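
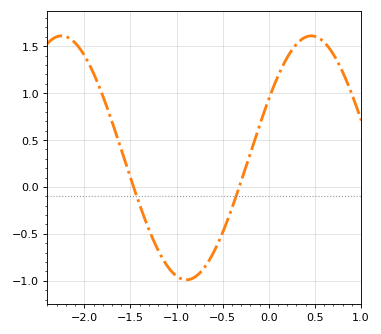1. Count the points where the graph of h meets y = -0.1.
2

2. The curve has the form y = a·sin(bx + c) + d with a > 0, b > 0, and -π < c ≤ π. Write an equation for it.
y = 1.3sin(2.3x + 0.5) + 0.31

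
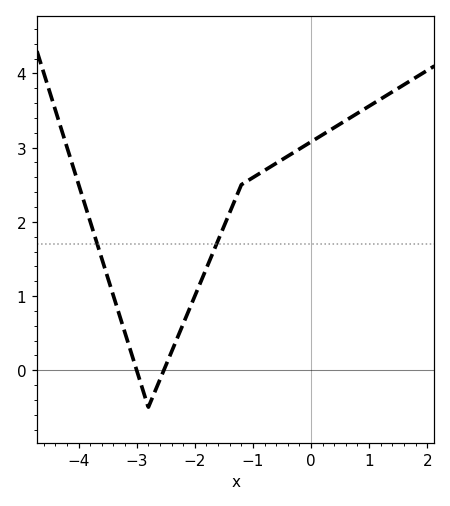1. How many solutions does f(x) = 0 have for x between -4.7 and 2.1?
2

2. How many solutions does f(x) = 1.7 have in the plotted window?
2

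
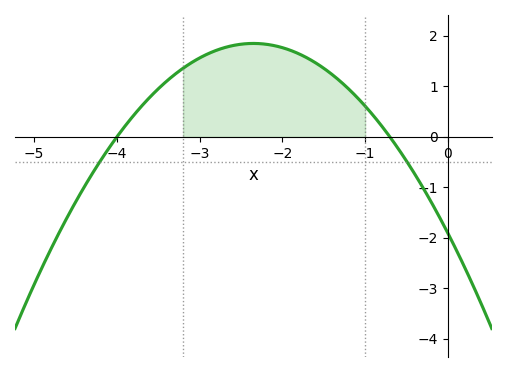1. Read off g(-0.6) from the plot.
-0.231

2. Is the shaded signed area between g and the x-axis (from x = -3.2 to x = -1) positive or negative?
positive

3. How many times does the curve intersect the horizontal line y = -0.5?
2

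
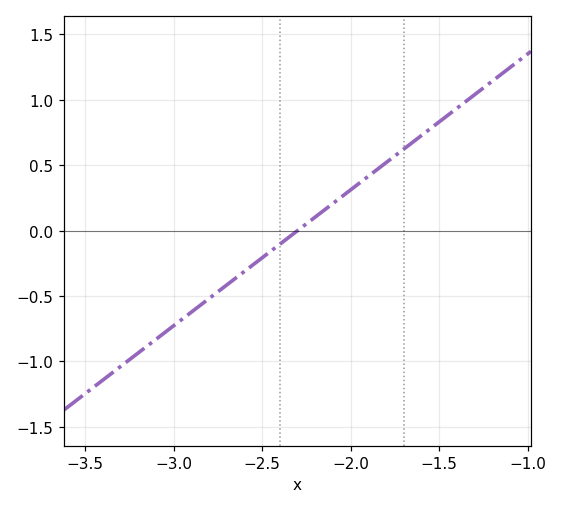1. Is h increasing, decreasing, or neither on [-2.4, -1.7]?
increasing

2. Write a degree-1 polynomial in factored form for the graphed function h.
y = 1.04(x + 2.3)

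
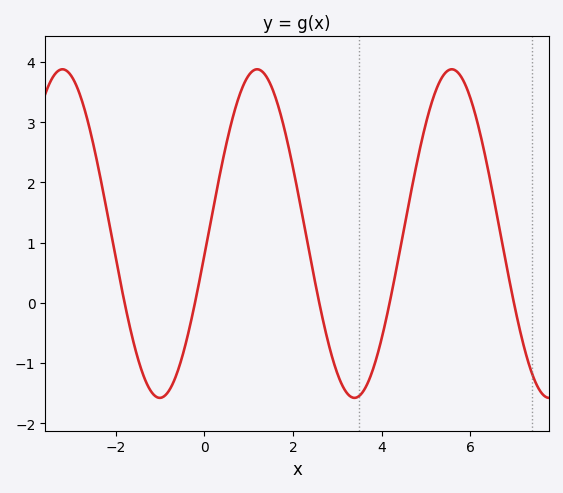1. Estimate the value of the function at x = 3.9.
-0.877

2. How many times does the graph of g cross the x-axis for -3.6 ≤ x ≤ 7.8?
5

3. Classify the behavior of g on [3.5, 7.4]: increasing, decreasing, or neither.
neither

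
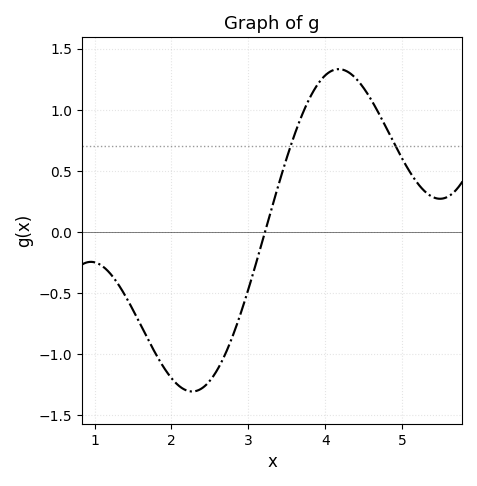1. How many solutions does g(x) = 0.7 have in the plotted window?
2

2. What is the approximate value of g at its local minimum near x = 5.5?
0.25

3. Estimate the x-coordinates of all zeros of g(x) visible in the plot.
3.2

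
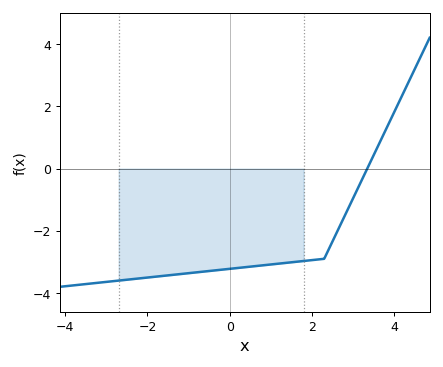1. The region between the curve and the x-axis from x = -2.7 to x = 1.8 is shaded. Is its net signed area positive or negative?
negative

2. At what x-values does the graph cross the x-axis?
3.35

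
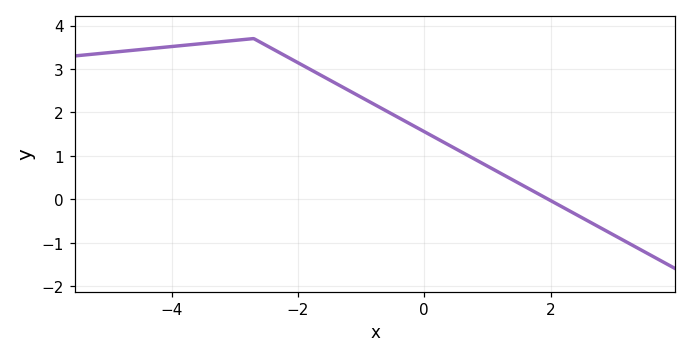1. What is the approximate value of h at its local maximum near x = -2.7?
3.7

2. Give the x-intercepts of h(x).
1.96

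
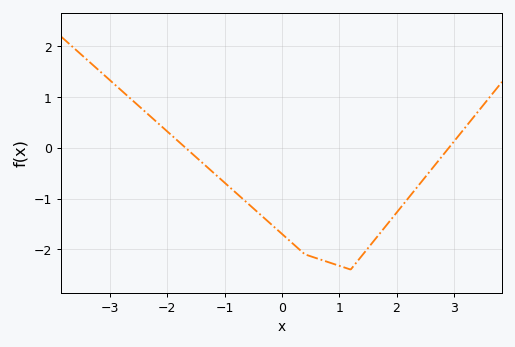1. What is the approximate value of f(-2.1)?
0.4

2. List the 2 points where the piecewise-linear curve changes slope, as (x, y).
(0.4, -2.1); (1.2, -2.4)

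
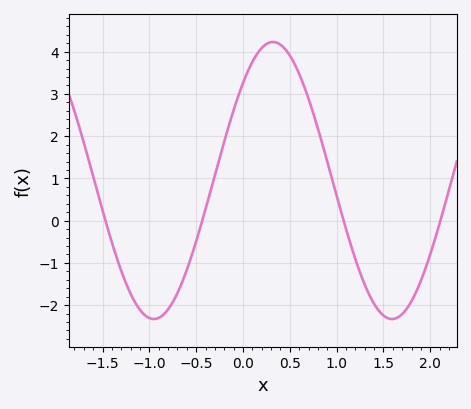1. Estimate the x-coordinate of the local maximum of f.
0.319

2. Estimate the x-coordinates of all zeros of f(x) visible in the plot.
-1.47, -0.435, 1.07, 2.11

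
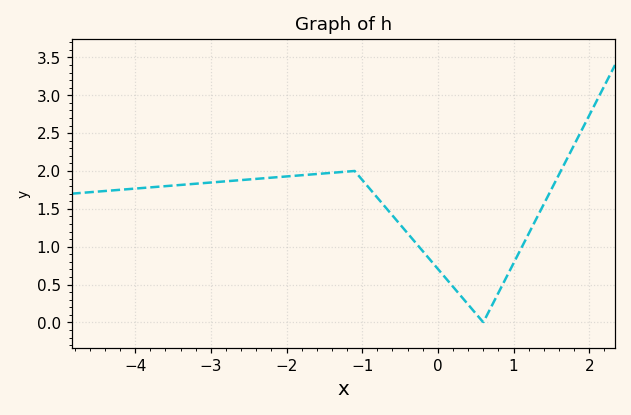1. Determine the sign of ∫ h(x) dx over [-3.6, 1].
positive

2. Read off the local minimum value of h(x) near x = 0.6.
0.001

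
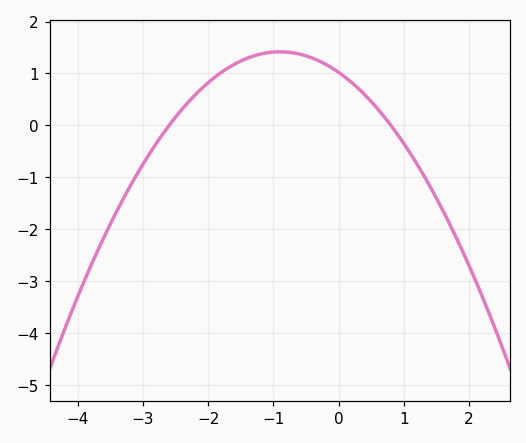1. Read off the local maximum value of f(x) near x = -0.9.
1.4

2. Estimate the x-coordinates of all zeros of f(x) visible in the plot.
-2.6, 0.8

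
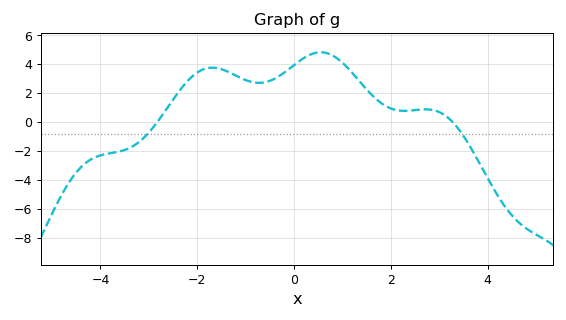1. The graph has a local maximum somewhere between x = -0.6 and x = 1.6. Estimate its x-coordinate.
0.6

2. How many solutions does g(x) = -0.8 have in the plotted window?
2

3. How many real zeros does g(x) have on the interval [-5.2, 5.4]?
2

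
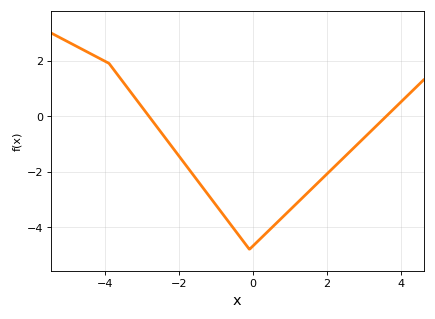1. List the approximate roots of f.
-2.82, 3.61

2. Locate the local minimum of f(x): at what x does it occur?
-0.101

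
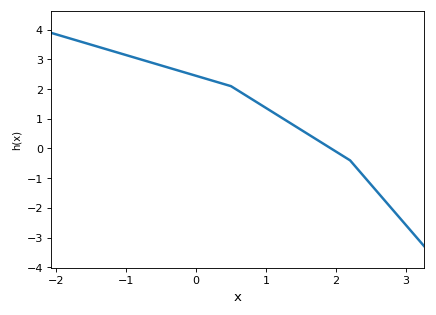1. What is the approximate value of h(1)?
1.4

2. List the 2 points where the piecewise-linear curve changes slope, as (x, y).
(0.5, 2.1); (2.2, -0.4)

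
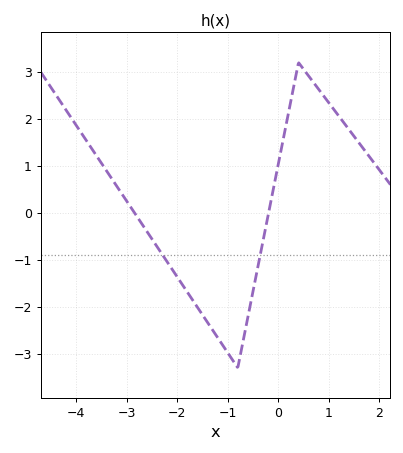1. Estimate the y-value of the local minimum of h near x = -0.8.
-3.3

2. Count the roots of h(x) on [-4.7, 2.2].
2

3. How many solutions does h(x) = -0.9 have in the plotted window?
2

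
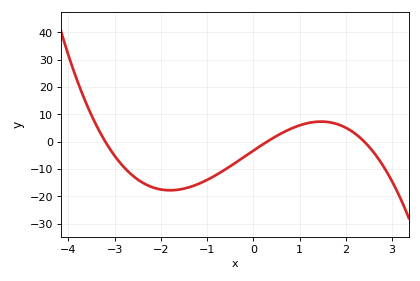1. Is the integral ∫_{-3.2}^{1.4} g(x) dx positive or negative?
negative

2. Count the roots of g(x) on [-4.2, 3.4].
3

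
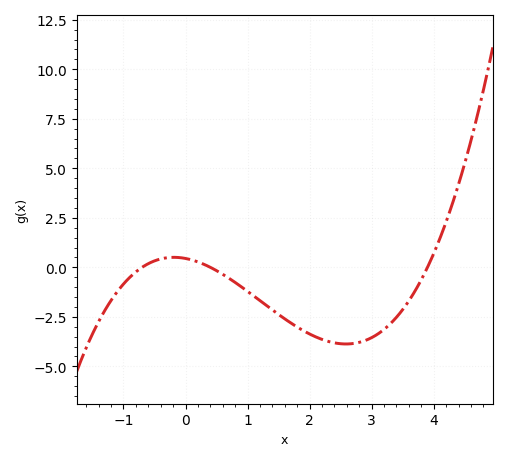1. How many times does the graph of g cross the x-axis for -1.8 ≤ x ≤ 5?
3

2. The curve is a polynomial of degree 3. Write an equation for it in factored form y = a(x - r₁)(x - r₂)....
y = 0.41(x + 0.7)(x - 0.4)(x - 3.9)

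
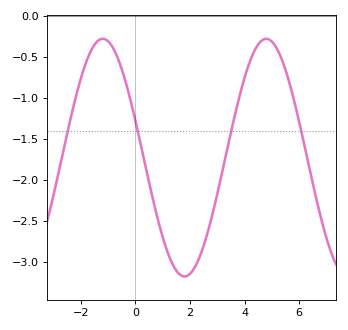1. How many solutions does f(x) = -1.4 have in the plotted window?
4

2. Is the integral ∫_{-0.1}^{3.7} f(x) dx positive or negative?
negative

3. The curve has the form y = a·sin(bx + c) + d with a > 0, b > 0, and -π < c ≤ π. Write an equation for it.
y = 1.45sin(1.05x + 2.82) - 1.73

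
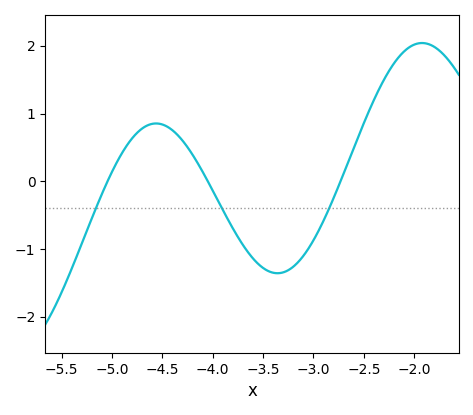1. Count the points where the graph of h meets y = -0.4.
3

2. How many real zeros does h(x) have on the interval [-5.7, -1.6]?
3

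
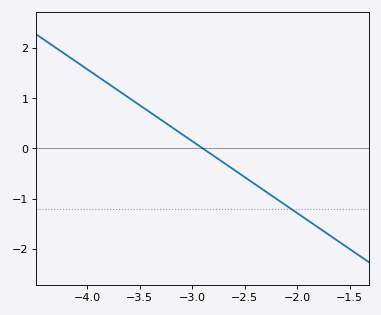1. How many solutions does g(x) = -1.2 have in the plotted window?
1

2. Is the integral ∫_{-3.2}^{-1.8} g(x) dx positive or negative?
negative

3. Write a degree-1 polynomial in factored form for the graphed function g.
y = -1.43(x + 2.9)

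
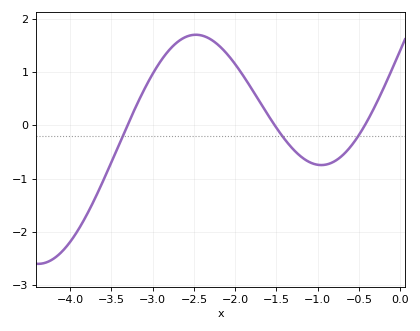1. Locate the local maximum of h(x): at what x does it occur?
-2.48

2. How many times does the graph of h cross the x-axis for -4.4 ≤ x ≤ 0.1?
3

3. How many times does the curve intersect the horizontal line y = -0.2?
3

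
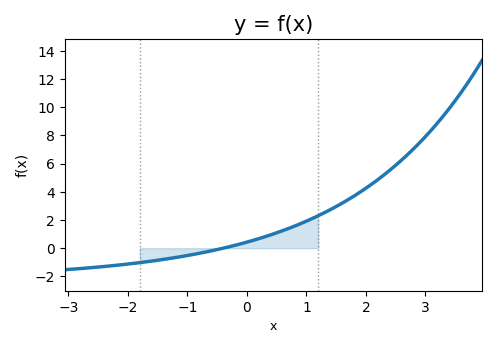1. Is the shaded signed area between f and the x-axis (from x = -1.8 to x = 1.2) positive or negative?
positive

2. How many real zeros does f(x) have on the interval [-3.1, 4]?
1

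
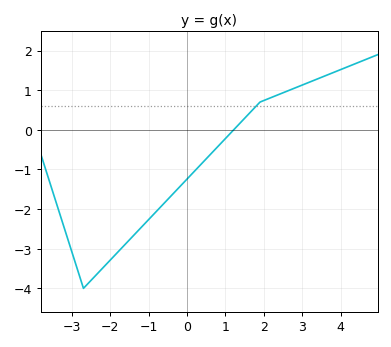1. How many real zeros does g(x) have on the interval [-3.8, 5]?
1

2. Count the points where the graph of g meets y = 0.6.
1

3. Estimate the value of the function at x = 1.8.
0.6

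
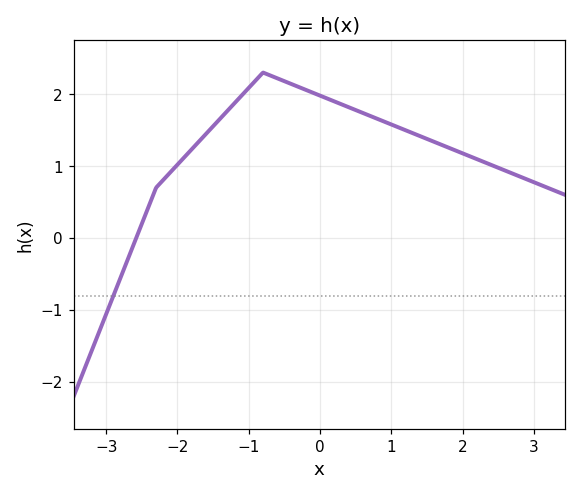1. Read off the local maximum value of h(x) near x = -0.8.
2.3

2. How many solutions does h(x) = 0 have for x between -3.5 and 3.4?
1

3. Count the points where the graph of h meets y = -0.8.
1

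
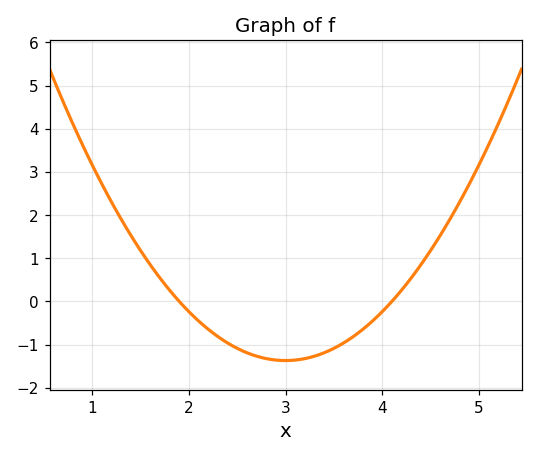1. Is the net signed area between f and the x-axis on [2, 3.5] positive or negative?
negative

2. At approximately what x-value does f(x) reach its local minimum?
3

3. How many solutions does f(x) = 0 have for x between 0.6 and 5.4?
2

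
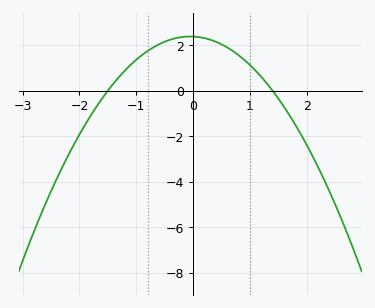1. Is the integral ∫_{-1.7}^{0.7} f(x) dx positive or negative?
positive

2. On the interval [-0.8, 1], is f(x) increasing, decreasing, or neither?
neither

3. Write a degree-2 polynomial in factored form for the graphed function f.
y = -1.13(x + 1.5)(x - 1.4)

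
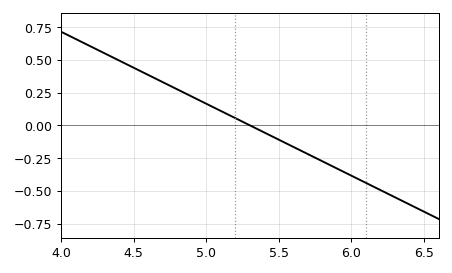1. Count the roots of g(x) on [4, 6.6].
1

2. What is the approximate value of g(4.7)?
0.33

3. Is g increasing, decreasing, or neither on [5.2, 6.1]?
decreasing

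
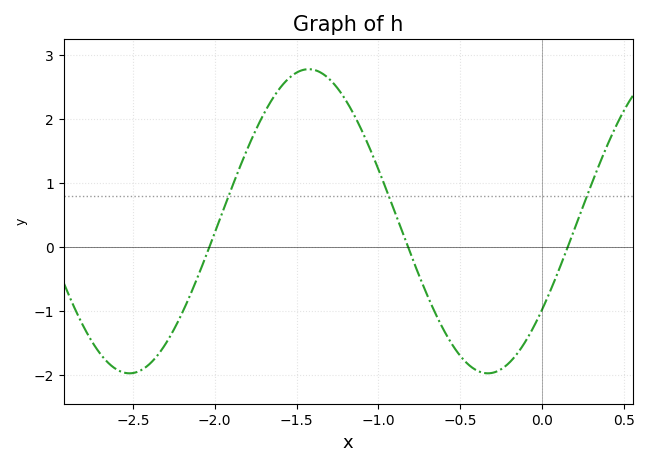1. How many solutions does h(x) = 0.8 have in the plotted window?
3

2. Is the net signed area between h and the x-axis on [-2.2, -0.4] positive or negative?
positive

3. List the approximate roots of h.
-2.05, -0.8, 0.15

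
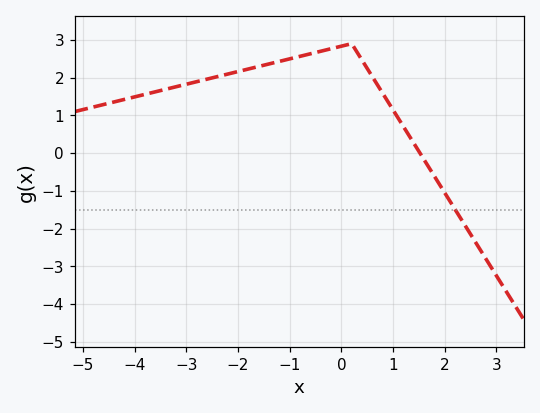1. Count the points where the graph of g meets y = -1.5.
1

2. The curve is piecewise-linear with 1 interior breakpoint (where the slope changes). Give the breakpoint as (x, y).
(0.2, 2.9)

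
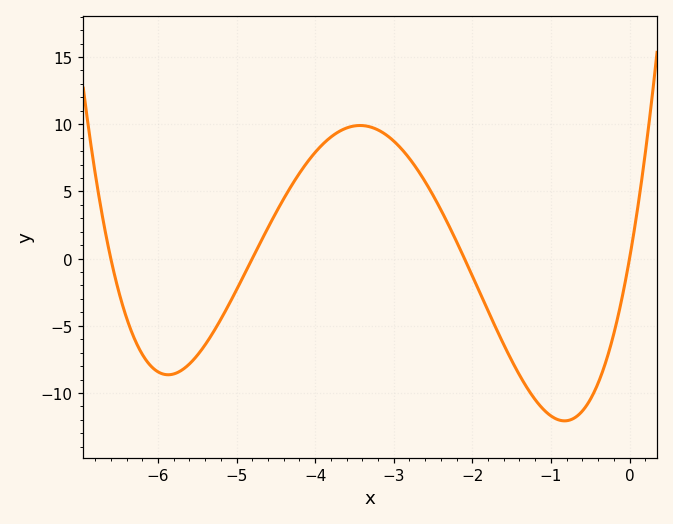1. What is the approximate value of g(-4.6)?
2.5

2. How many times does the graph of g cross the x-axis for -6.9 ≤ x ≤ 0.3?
4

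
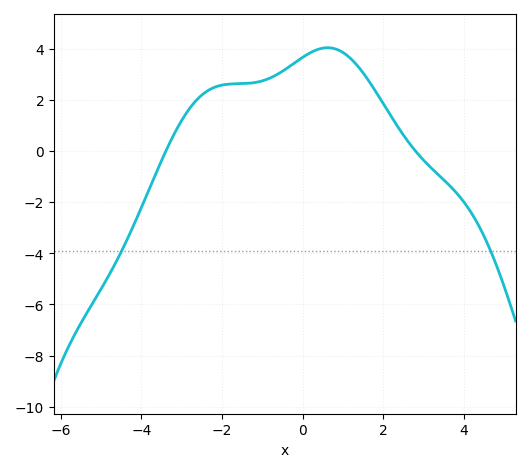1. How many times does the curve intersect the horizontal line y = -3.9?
2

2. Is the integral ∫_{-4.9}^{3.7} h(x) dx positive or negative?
positive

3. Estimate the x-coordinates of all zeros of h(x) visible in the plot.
-3.4, 2.8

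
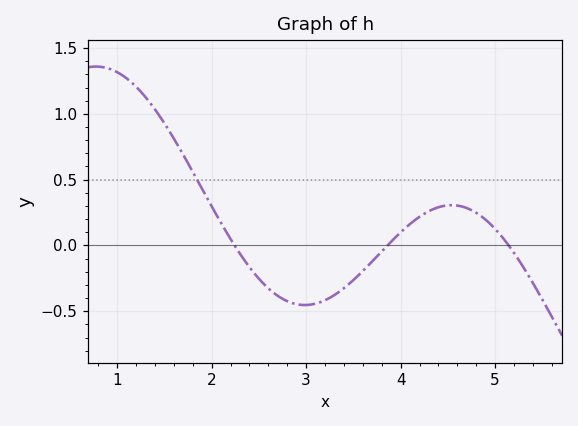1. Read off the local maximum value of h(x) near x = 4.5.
0.306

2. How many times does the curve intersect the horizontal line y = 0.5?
1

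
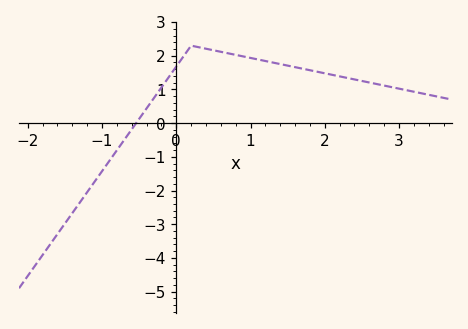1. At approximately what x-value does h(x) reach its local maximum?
0.202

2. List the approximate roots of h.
-0.54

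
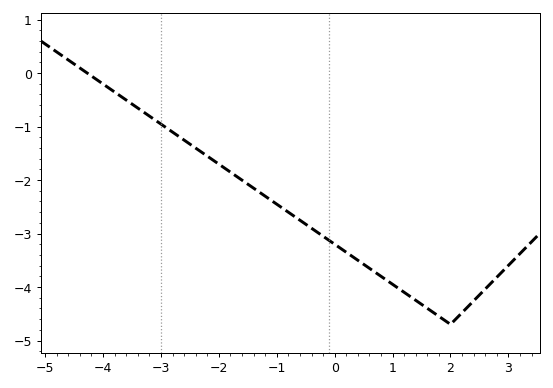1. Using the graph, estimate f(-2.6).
-1.3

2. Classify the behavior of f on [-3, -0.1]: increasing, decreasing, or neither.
decreasing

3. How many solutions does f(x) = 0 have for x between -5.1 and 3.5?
1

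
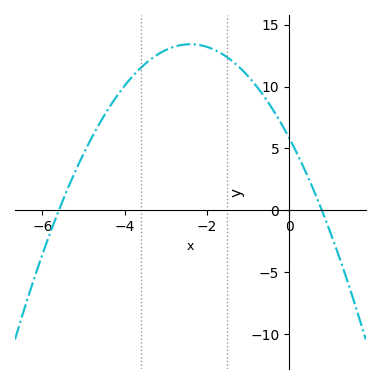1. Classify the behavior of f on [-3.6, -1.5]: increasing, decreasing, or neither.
neither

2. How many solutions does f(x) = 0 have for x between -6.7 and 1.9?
2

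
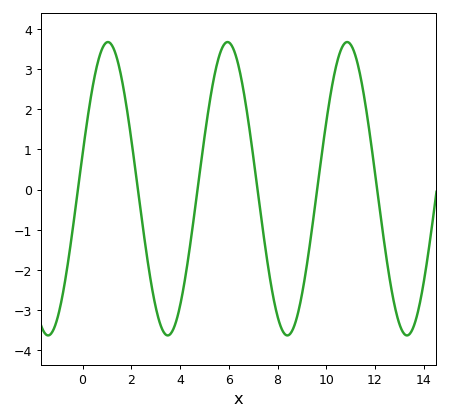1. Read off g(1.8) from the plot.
2.1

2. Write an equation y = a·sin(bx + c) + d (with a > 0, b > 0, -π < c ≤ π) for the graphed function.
y = 3.65sin(1.3x + 0.24) + 0.02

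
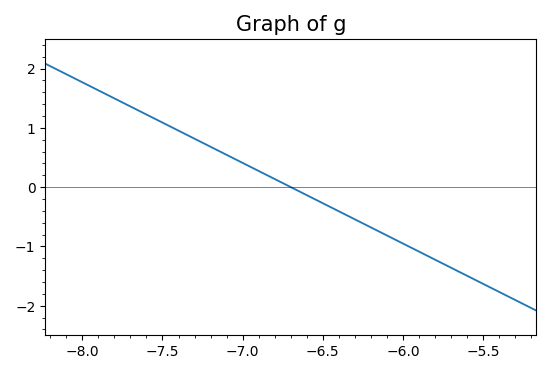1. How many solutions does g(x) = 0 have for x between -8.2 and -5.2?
1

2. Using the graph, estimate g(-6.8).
0.136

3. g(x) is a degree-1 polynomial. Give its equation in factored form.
y = -1.36(x + 6.7)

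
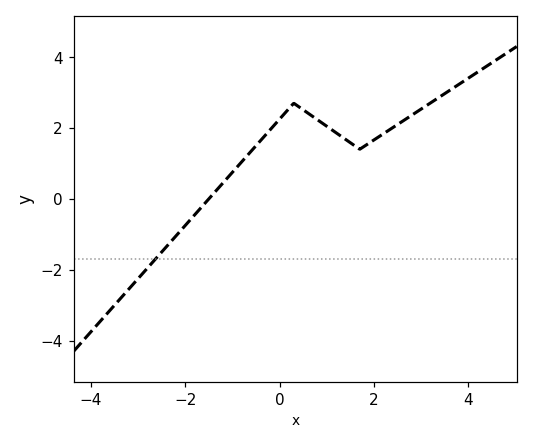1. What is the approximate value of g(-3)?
-2.2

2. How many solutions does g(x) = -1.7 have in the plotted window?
1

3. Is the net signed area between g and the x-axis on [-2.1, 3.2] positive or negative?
positive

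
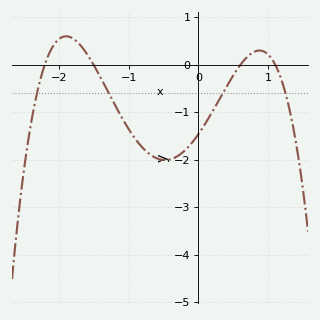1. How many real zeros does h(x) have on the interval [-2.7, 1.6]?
4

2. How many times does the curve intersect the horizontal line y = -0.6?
4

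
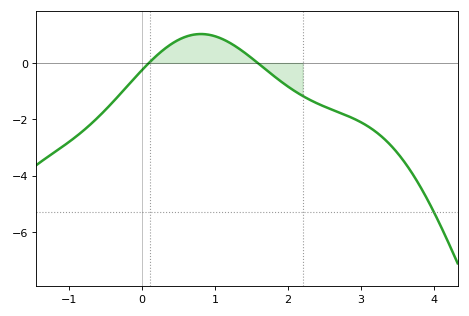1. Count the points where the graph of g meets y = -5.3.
1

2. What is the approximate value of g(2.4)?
-1.44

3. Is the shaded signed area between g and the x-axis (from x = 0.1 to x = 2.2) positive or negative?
positive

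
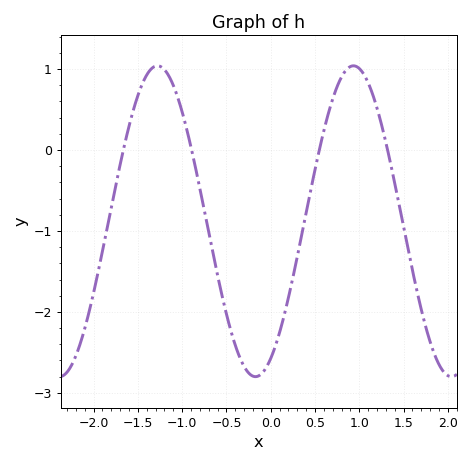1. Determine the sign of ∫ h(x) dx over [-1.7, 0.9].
negative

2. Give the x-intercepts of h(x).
-1.66, -0.894, 0.548, 1.32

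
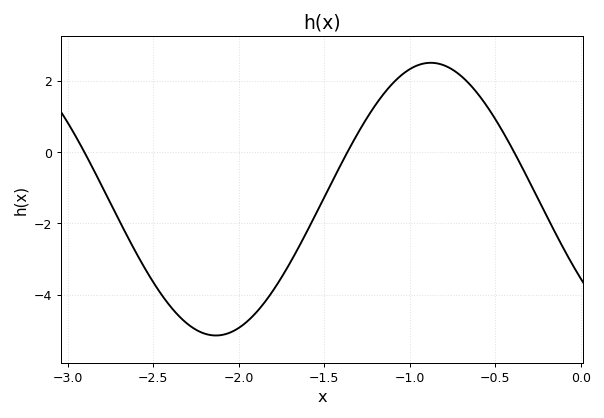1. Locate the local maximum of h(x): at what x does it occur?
-0.9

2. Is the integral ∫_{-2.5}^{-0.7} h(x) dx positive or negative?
negative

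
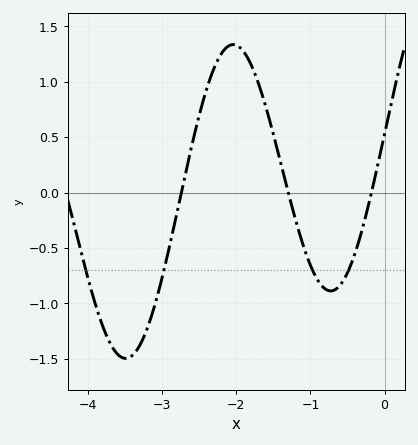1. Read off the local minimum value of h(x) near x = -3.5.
-1.5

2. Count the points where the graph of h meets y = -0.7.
4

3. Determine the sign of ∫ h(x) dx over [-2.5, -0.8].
positive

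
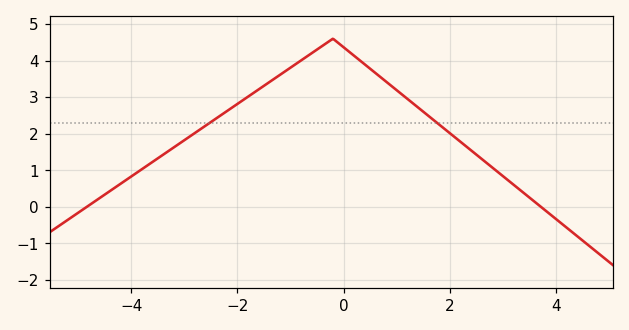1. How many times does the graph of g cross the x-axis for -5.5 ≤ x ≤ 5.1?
2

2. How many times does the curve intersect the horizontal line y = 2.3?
2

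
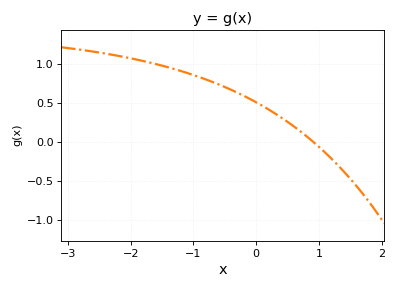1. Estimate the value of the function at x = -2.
1.05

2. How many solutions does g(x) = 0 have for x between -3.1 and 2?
1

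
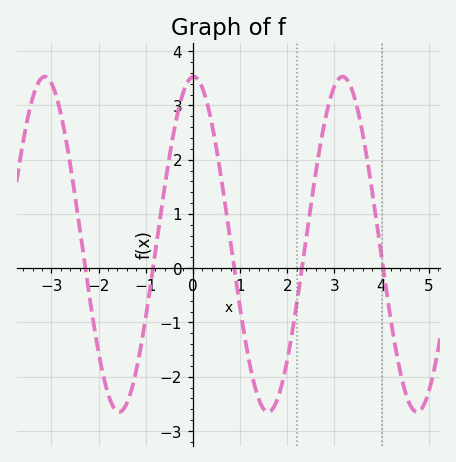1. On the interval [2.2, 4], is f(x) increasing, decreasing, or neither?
neither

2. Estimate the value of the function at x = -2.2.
-0.484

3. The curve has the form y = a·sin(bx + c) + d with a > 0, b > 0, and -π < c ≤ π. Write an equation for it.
y = 3.09sin(1.99x + 1.54) + 0.44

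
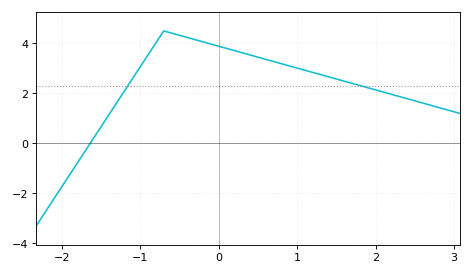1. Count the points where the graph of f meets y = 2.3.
2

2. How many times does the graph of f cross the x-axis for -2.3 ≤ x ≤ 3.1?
1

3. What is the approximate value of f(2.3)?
1.88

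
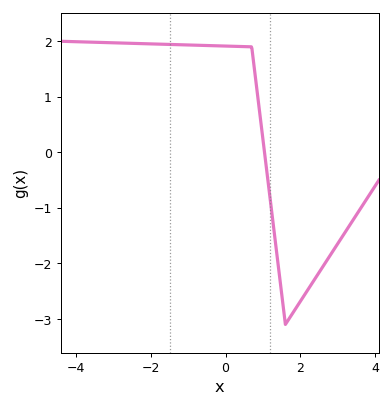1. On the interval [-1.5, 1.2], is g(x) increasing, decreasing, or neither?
decreasing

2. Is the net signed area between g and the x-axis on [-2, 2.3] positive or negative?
positive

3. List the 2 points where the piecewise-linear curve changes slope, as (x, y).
(0.7, 1.9); (1.6, -3.1)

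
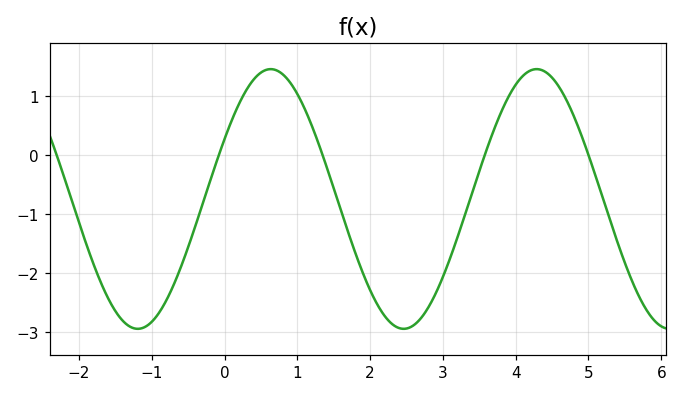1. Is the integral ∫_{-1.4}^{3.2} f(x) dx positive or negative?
negative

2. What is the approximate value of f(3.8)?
0.7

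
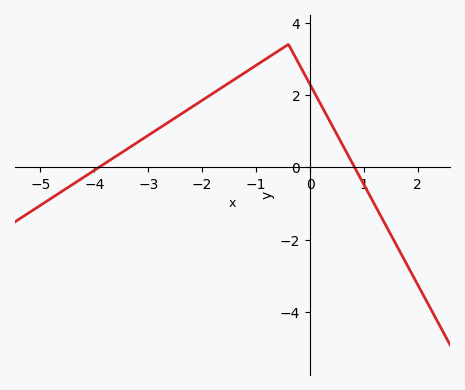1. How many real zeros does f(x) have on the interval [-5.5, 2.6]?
2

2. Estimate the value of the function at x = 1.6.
-2.2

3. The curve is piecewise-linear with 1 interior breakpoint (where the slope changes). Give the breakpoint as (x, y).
(-0.4, 3.4)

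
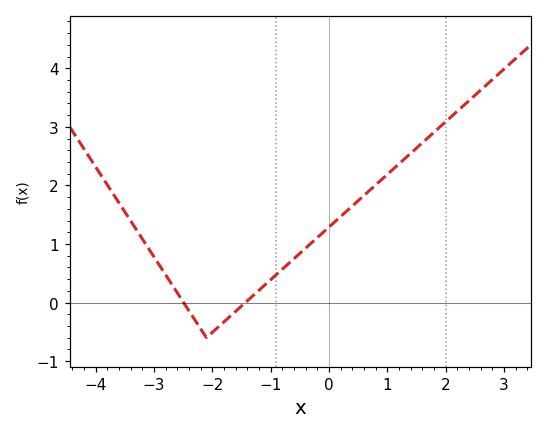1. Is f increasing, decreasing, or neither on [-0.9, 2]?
increasing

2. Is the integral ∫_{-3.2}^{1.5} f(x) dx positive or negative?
positive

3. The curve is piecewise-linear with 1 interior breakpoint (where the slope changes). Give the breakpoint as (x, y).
(-2.1, -0.6)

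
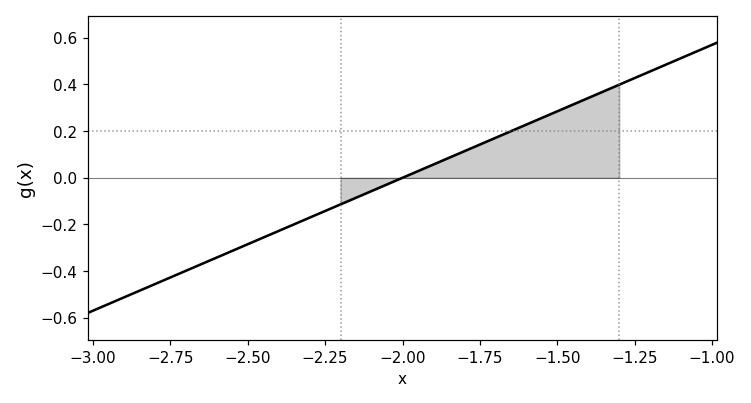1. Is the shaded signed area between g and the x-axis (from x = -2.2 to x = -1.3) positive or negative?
positive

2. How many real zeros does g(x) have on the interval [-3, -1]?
1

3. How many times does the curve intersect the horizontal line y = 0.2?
1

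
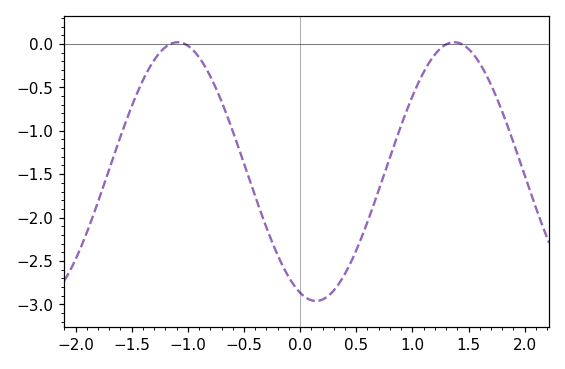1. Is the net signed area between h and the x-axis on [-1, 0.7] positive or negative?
negative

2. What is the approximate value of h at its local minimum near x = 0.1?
-2.96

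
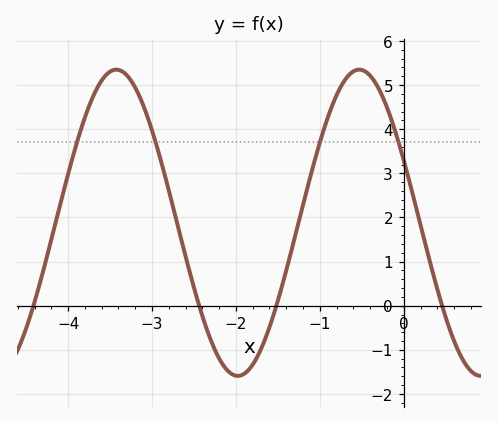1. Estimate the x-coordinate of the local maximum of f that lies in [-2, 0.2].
-0.532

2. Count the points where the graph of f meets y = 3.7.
4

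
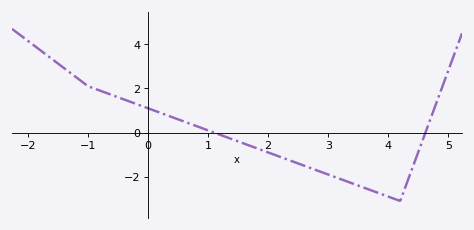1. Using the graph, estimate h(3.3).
-2.2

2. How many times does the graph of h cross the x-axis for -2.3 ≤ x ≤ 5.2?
2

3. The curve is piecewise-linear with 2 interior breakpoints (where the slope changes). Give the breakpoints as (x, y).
(-1, 2.1); (4.2, -3.1)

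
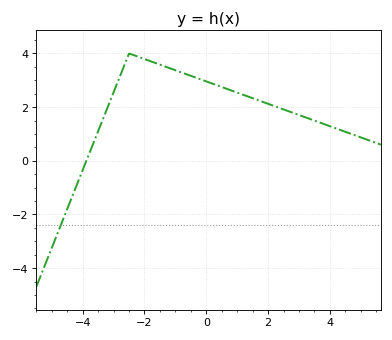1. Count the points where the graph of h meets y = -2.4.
1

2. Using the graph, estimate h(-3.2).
1.97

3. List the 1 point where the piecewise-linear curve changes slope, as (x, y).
(-2.5, 4)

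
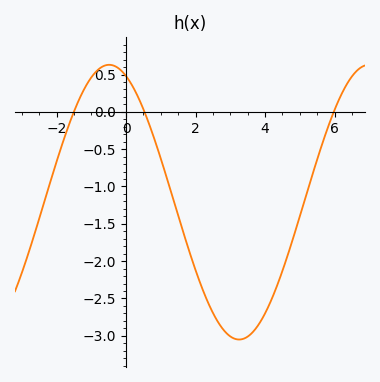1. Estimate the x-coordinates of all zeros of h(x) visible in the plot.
-1.6, 0.6, 6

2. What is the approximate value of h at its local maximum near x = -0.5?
0.65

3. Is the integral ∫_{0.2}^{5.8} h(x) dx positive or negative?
negative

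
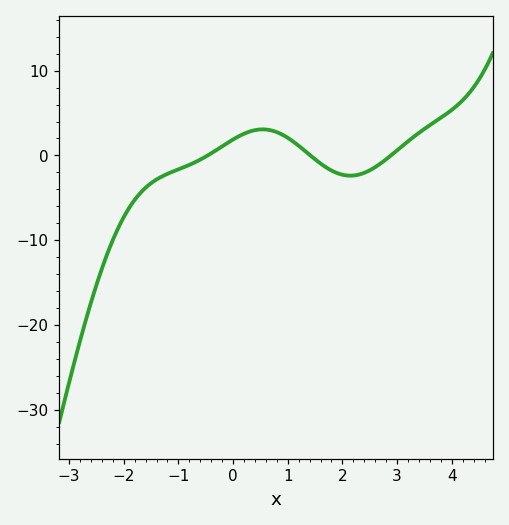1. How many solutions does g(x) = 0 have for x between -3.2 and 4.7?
3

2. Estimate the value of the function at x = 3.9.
4.89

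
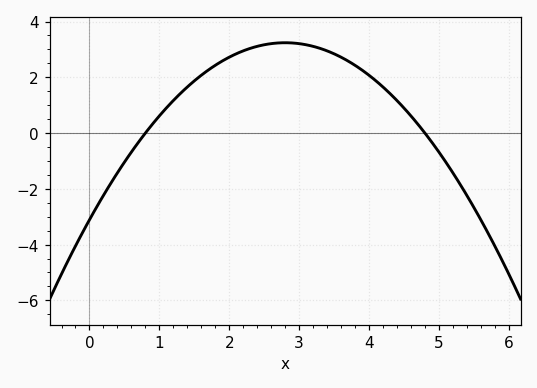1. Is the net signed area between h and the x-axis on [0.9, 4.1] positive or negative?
positive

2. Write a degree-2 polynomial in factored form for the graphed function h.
y = -0.81(x - 0.8)(x - 4.8)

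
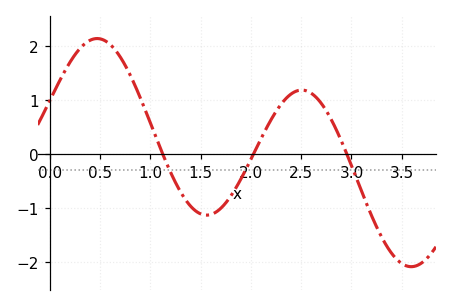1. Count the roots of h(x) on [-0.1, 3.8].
3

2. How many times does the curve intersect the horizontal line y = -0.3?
3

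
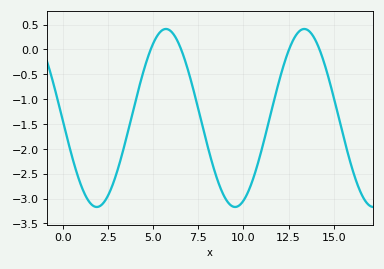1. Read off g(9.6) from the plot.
-3.17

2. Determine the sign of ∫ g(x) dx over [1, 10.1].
negative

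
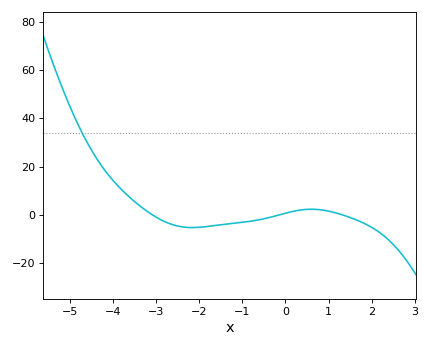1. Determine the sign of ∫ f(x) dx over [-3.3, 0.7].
negative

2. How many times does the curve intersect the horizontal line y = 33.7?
1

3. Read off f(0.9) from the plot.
2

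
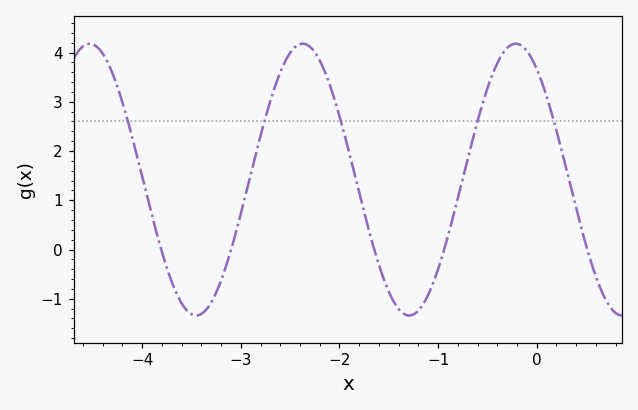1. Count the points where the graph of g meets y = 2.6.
5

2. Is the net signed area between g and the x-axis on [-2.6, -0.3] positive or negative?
positive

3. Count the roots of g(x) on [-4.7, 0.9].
5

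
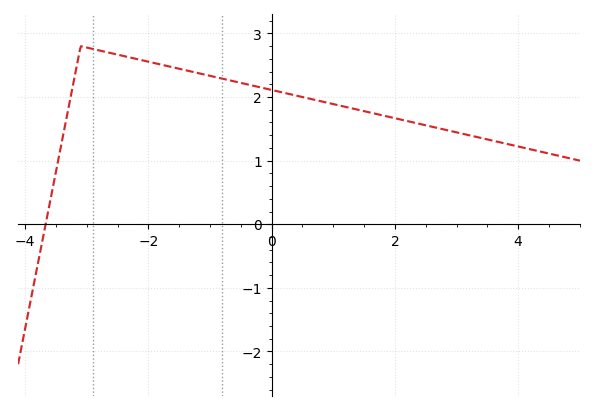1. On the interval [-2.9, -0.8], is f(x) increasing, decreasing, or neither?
decreasing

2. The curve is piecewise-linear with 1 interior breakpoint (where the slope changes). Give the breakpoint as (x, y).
(-3.1, 2.8)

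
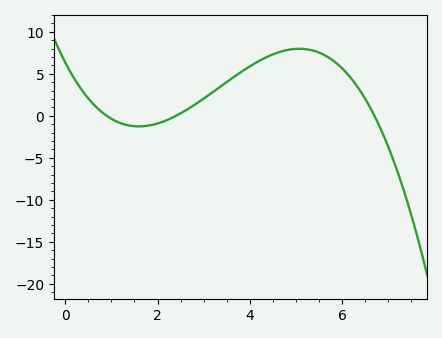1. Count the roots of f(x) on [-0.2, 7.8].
3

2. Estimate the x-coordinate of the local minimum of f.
1.6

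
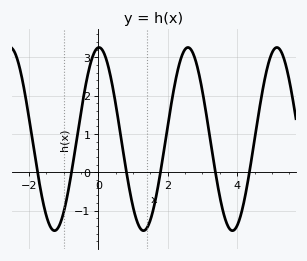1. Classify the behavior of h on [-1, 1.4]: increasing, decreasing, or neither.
neither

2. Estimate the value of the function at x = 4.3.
-0.275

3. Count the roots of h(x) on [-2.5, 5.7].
6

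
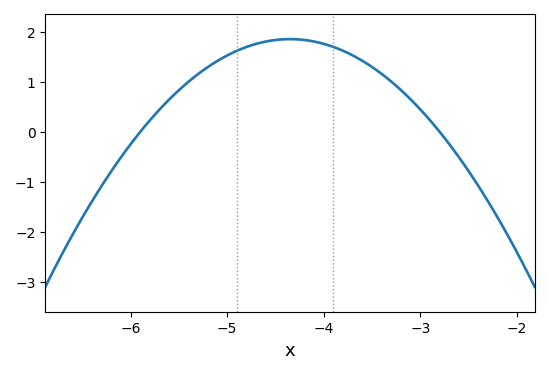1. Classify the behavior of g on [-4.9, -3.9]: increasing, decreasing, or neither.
neither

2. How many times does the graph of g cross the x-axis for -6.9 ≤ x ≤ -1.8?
2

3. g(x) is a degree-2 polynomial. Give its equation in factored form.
y = -0.77(x + 5.9)(x + 2.8)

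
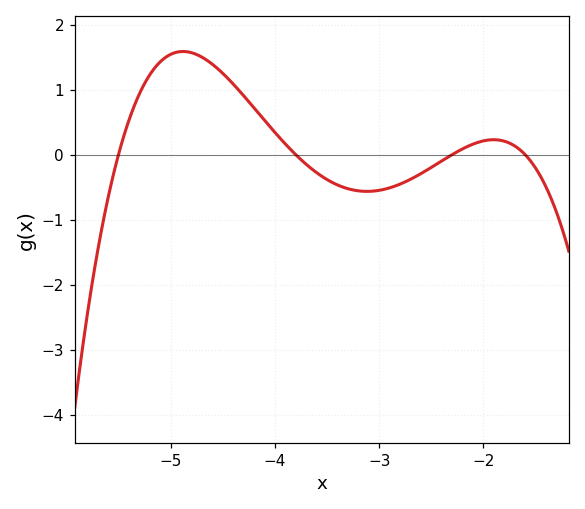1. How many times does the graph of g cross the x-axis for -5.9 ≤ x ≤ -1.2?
4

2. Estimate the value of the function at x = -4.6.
1.4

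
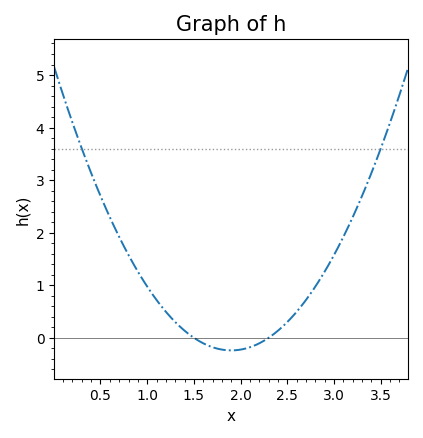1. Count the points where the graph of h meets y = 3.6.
2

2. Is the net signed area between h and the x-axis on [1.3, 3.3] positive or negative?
positive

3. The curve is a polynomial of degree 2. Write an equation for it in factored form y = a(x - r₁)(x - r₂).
y = 1.5(x - 1.5)(x - 2.3)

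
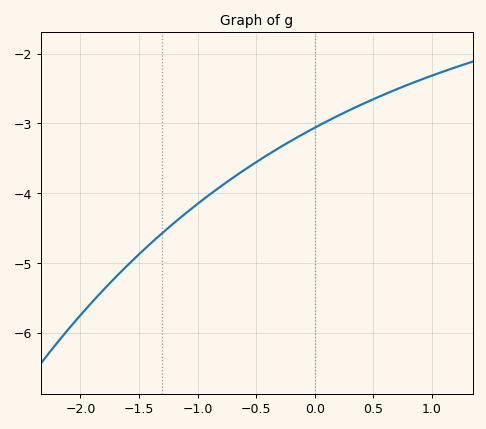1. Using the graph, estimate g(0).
-3.1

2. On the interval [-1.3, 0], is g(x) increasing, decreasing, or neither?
increasing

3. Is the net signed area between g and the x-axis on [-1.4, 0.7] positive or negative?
negative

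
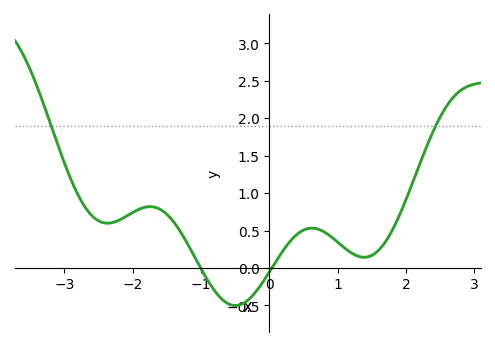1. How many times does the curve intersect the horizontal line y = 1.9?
2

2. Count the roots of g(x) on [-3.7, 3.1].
2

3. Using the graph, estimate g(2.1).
1.15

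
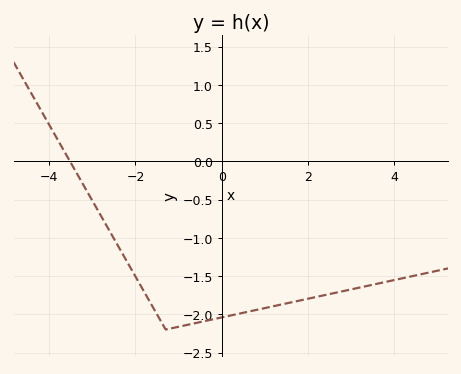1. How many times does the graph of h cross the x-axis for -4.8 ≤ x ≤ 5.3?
1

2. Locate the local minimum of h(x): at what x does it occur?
-1.2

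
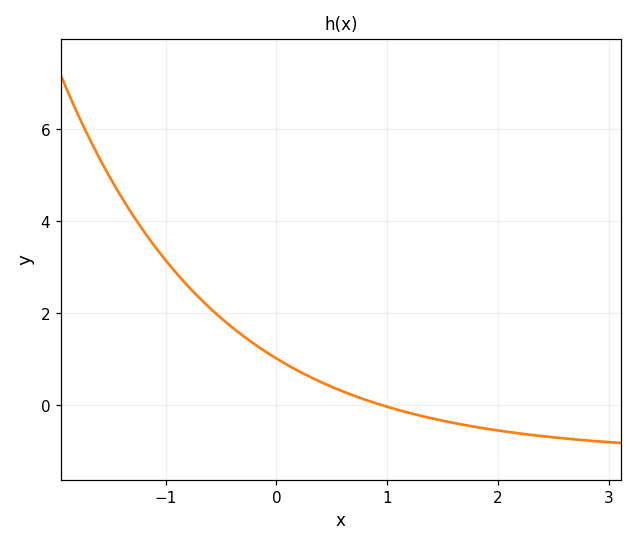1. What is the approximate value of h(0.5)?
0.4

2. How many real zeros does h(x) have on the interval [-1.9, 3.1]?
1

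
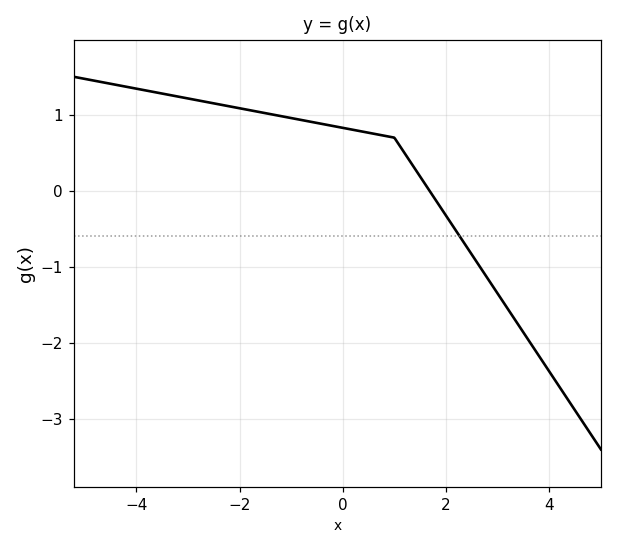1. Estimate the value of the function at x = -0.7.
0.9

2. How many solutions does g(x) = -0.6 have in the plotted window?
1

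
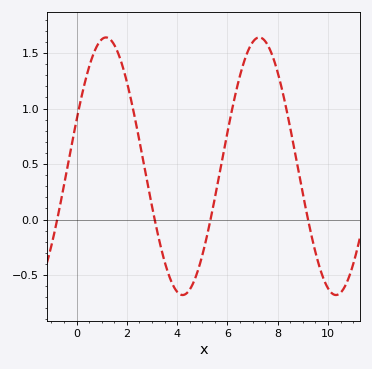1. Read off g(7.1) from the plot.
1.62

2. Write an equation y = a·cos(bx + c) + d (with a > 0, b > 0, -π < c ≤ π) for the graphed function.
y = 1.16cos(1.03x - 1.2) + 0.48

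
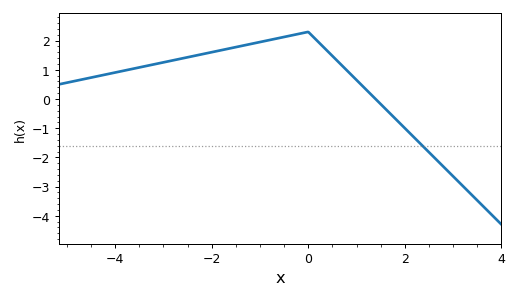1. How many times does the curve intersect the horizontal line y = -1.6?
1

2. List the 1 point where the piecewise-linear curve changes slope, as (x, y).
(0, 2.3)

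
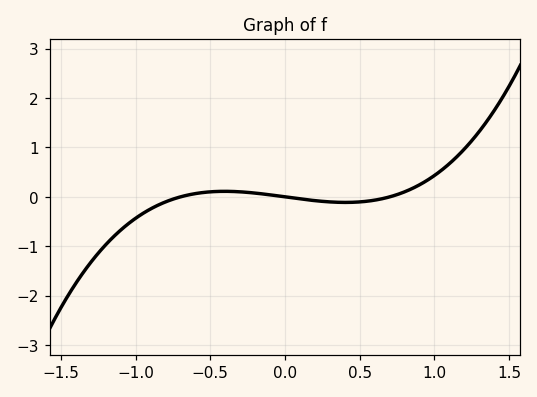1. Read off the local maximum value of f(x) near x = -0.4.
0.1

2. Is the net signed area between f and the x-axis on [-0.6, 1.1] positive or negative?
positive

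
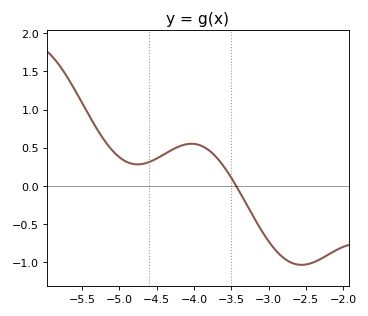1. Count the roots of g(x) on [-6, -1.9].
1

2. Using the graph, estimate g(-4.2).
0.5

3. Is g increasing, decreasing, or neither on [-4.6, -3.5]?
neither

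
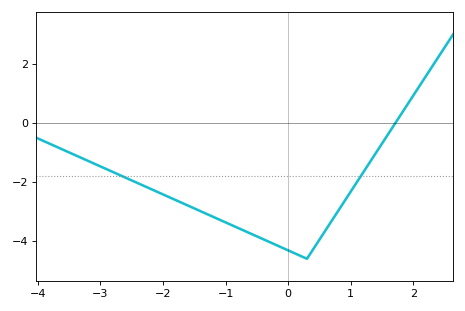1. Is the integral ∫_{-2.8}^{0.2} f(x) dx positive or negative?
negative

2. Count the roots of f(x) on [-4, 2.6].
1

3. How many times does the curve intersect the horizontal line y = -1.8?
2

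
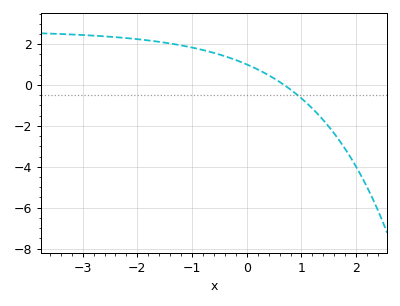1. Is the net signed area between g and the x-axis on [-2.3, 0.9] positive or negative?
positive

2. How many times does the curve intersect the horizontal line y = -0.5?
1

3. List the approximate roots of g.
0.686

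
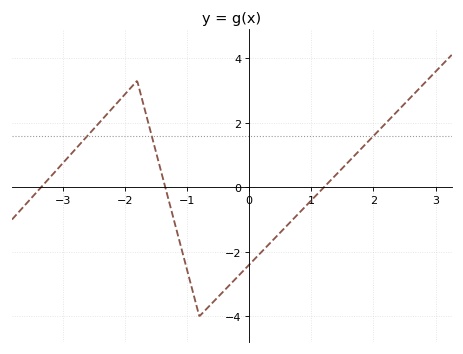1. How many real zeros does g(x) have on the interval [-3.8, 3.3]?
3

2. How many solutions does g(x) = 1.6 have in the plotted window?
3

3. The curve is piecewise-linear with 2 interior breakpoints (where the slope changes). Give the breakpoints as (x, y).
(-1.8, 3.3); (-0.8, -4)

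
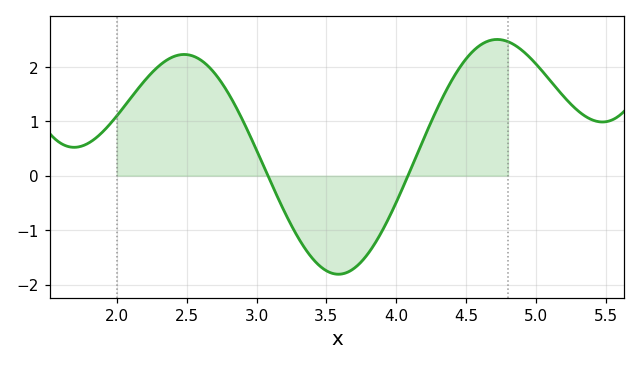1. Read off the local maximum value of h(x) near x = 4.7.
2.51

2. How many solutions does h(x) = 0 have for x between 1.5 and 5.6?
2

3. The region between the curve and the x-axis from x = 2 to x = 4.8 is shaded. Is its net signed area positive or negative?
positive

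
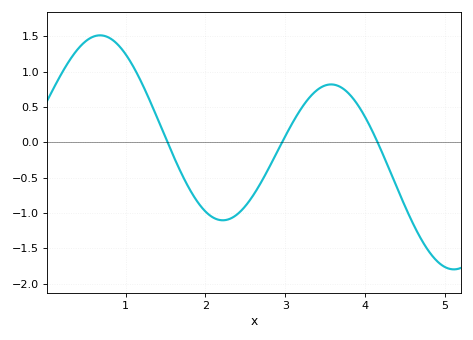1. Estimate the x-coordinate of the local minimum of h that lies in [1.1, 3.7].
2.22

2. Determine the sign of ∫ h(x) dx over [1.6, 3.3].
negative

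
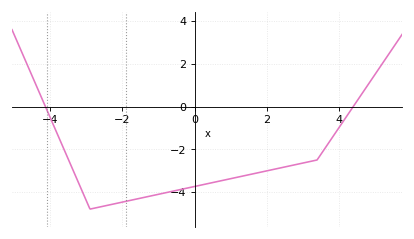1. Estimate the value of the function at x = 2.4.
-2.8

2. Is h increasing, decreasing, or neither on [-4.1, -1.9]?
neither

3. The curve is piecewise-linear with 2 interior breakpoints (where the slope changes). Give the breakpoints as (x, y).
(-2.9, -4.8); (3.4, -2.5)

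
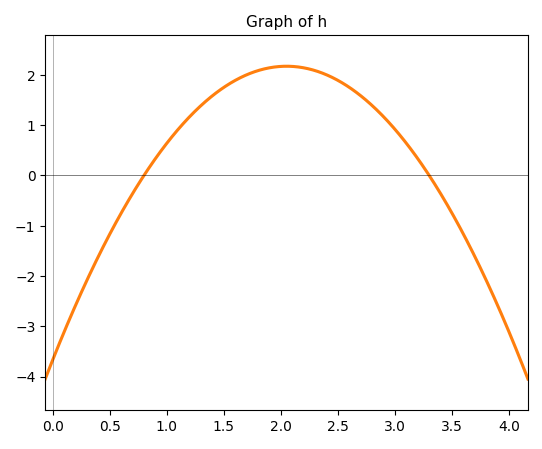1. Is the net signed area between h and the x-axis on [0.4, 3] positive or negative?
positive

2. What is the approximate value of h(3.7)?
-1.6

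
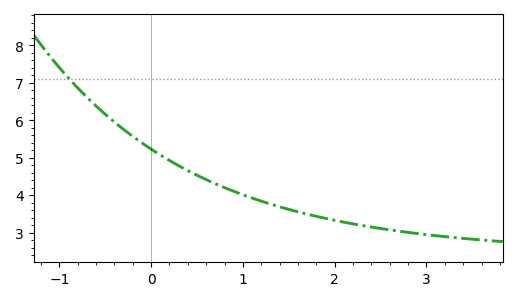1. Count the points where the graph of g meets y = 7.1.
1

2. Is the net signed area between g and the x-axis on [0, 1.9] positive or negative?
positive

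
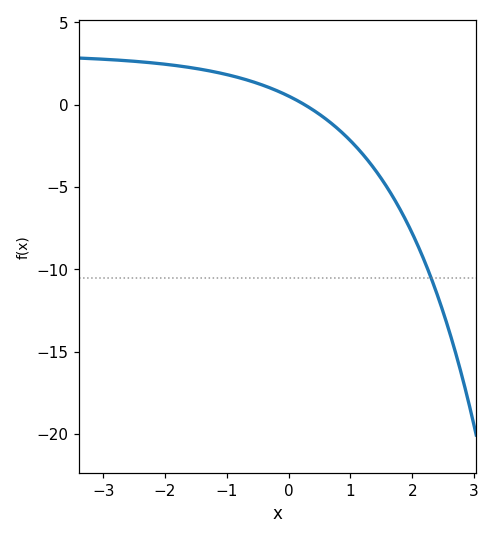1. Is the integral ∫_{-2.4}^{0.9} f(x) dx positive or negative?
positive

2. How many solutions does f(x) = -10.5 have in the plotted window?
1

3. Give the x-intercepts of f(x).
0.3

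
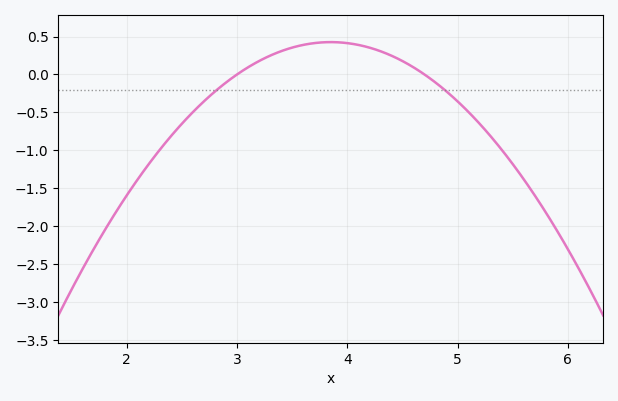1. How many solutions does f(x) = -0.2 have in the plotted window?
2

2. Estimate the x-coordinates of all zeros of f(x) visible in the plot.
3, 4.7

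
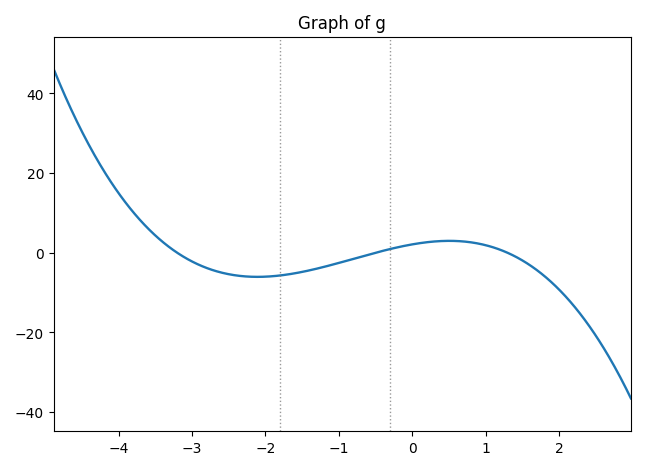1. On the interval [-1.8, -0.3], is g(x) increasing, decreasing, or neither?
increasing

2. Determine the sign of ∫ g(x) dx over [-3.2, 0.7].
negative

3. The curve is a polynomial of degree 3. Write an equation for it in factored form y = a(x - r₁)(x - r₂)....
y = -1.01(x + 3.2)(x + 0.5)(x - 1.3)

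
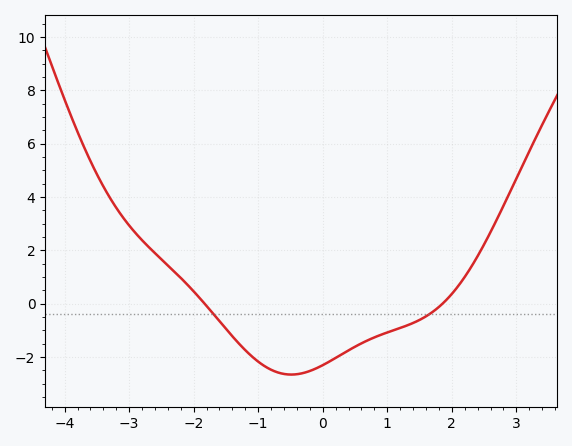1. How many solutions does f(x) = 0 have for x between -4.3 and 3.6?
2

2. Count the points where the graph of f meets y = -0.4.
2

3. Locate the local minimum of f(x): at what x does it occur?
-0.4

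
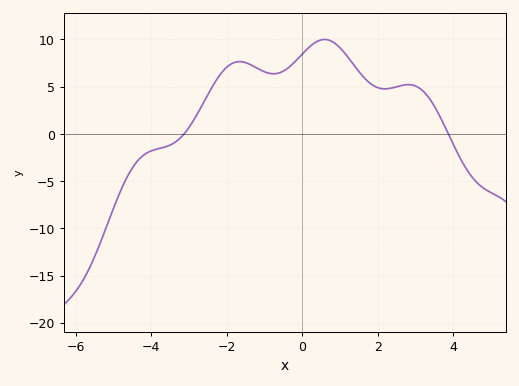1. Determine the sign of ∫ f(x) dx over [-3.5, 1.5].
positive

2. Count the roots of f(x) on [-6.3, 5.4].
2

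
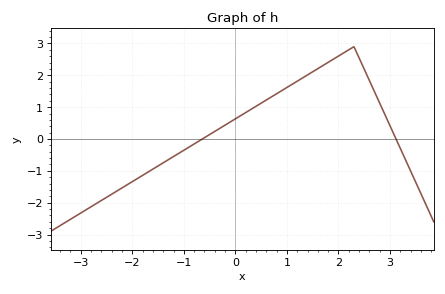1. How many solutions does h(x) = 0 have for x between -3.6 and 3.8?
2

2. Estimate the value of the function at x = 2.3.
2.9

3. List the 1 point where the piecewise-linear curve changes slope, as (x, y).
(2.3, 2.9)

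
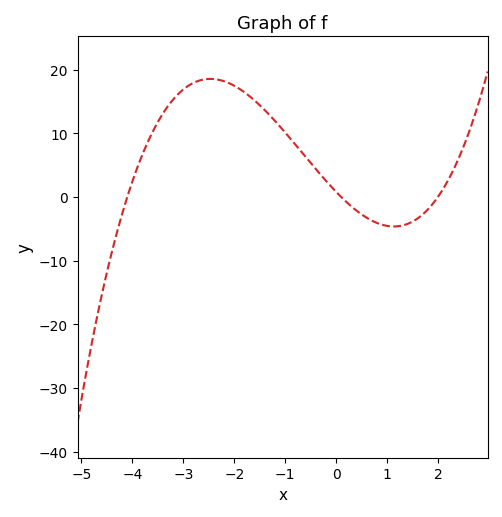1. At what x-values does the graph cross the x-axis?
-4.2, 0.2, 2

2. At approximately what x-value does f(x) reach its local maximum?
-2.4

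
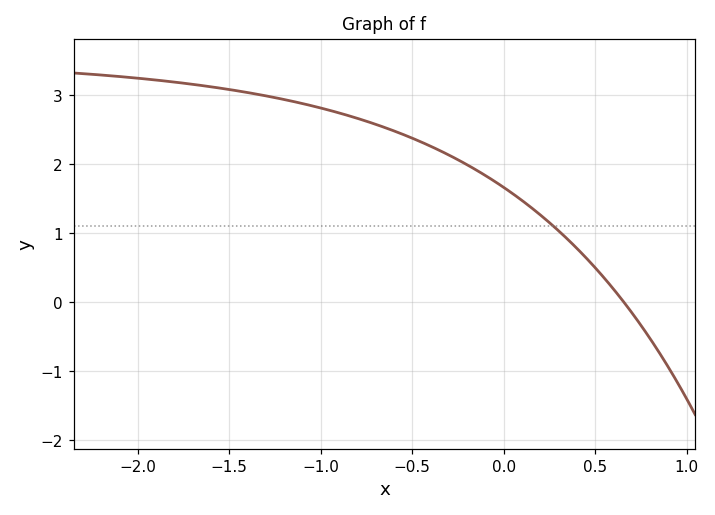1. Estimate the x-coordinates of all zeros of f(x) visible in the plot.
0.65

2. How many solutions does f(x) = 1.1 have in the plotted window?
1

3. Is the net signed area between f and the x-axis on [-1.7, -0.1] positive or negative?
positive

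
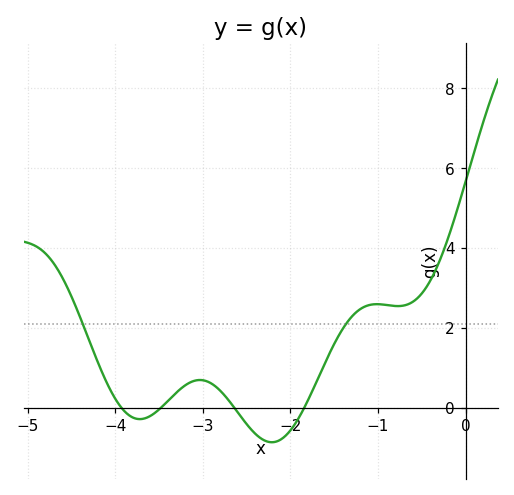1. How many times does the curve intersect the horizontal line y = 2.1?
2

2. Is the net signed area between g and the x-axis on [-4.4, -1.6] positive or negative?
positive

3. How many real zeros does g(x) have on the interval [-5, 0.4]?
4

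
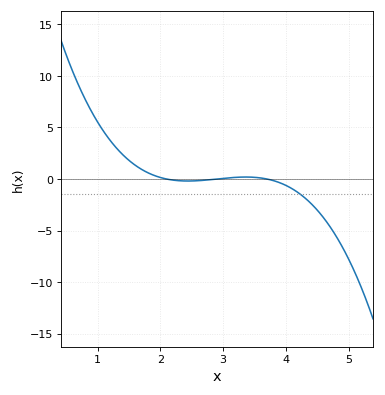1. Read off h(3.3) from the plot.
0.188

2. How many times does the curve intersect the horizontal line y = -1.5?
1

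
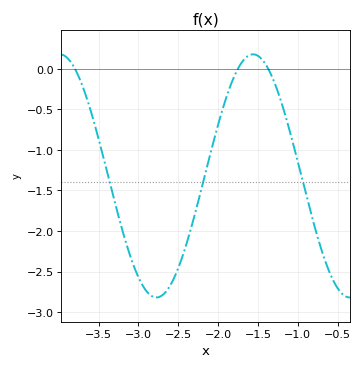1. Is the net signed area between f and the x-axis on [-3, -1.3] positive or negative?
negative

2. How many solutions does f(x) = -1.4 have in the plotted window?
3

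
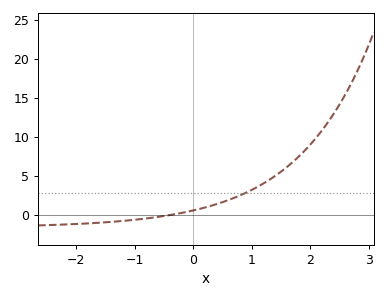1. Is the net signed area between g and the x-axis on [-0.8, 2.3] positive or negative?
positive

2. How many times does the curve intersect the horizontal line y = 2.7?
1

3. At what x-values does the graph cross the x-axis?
-0.3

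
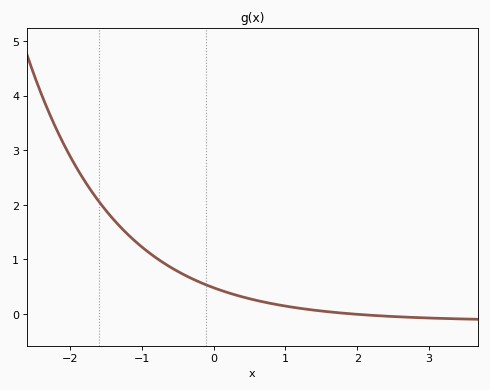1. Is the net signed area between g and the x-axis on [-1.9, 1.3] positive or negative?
positive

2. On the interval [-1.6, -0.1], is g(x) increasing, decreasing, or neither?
decreasing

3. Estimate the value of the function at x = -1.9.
2.66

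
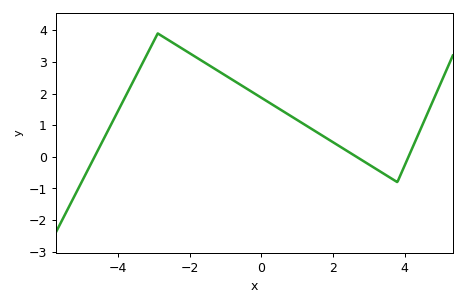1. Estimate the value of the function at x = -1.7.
3.06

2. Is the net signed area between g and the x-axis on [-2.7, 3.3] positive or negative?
positive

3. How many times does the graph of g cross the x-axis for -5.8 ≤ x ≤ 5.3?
3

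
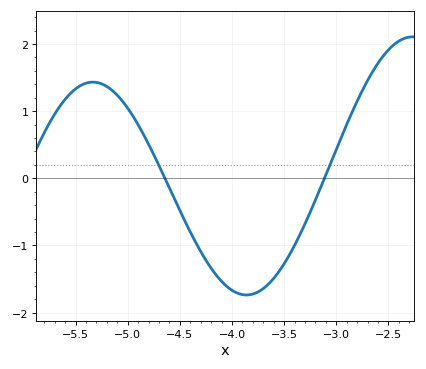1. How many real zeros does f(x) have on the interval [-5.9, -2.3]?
2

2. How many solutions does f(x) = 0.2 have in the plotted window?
2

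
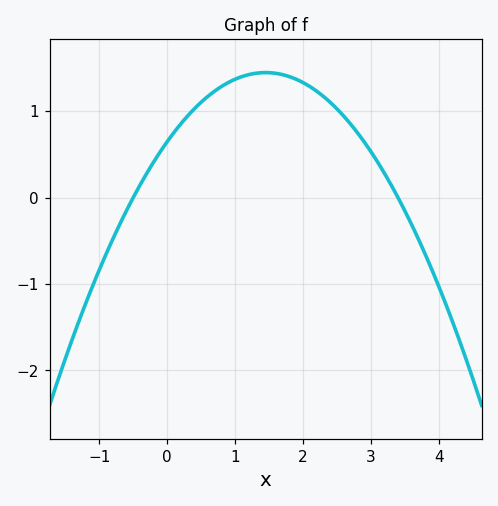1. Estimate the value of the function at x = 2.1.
1.28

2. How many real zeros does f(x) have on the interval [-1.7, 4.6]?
2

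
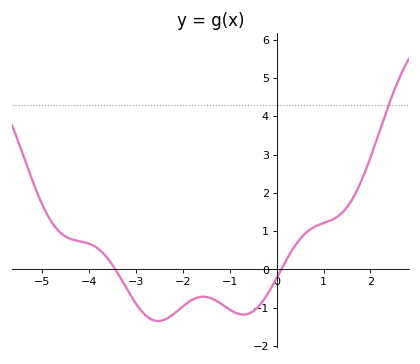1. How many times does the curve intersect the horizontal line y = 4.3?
1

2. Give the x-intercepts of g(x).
-3.4, 0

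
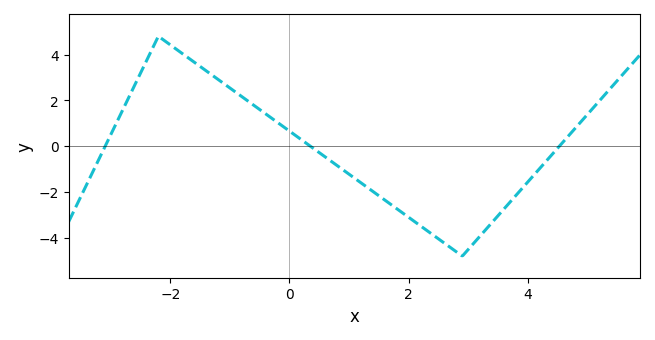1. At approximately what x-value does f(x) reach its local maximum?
-2.2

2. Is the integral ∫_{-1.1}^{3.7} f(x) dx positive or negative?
negative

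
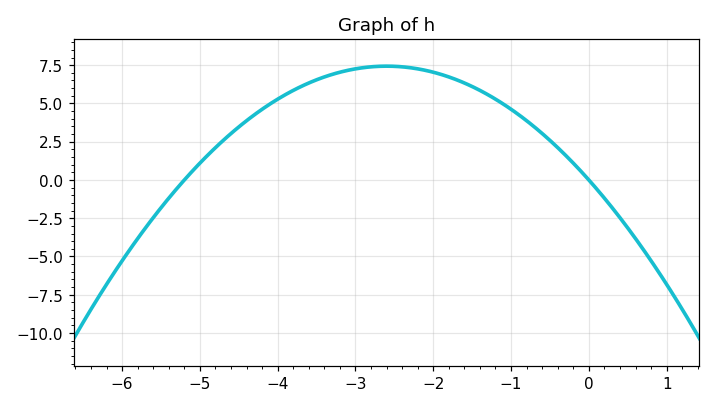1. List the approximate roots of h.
-5.2, 0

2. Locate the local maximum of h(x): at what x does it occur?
-2.6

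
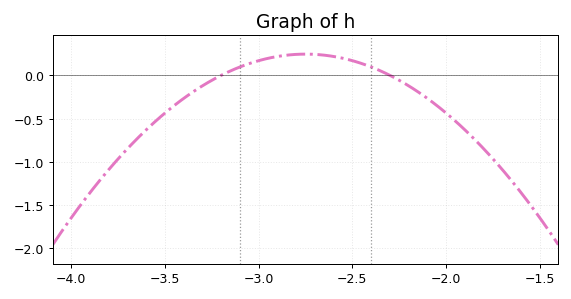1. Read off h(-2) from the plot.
-0.436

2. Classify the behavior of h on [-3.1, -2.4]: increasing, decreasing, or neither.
neither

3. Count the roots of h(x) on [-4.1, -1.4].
2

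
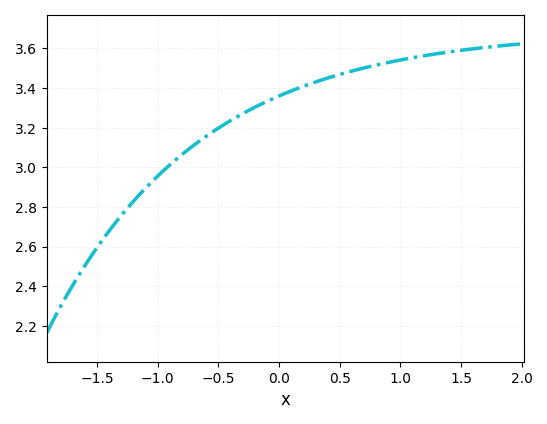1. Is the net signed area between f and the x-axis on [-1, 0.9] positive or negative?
positive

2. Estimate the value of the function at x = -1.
2.96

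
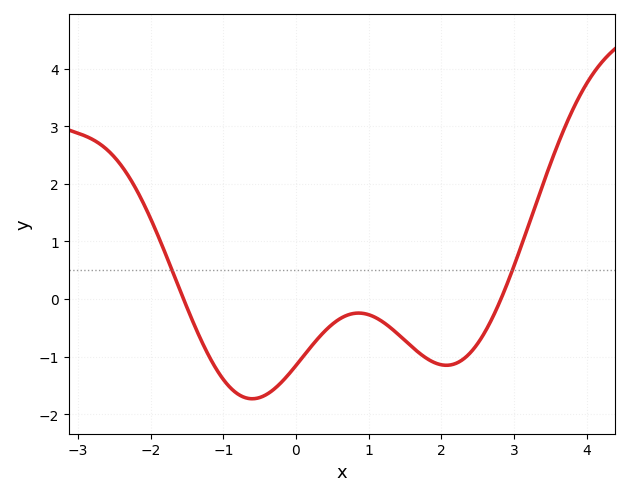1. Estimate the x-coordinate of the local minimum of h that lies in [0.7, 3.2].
2.07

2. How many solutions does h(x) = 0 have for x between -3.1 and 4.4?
2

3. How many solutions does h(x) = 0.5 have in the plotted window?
2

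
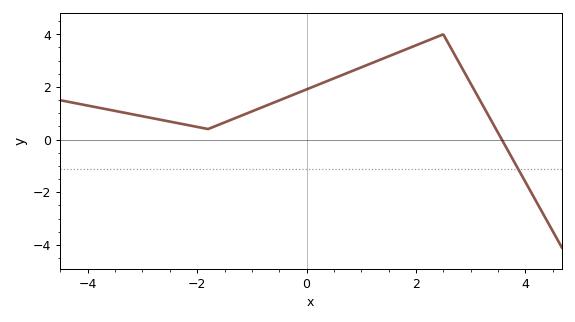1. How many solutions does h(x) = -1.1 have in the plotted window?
1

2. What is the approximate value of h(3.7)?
-0.4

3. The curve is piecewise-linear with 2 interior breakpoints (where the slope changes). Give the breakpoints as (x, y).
(-1.8, 0.4); (2.5, 4)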